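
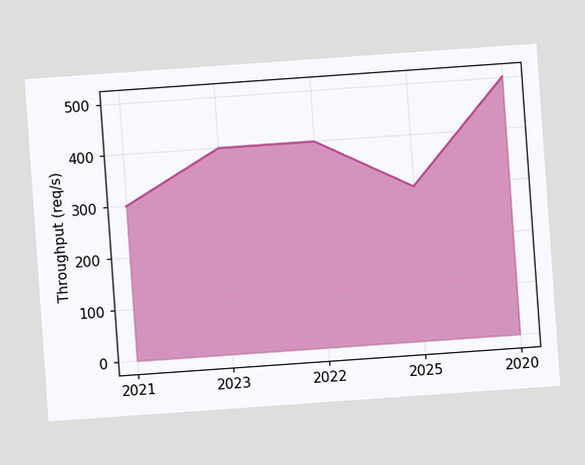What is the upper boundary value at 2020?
500req/s

The chart is tilted about 4° counter-clockwise. At 2020 the upper boundary is at 500req/s.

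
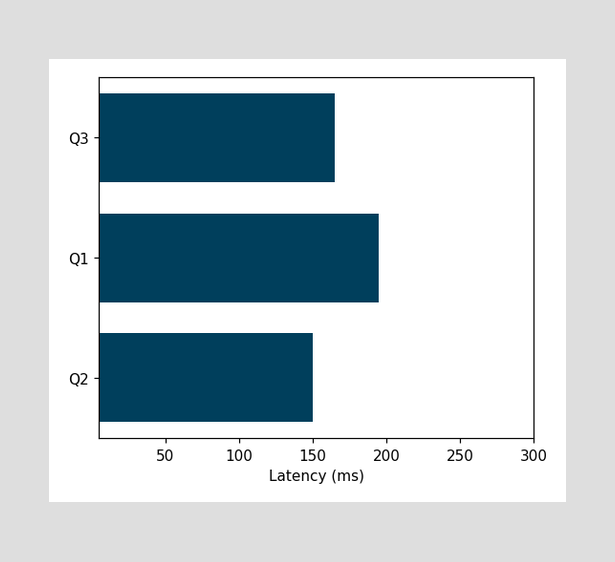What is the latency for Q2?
Reading along the chart's x-axis, the Q2 bar reaches 150ms.

150ms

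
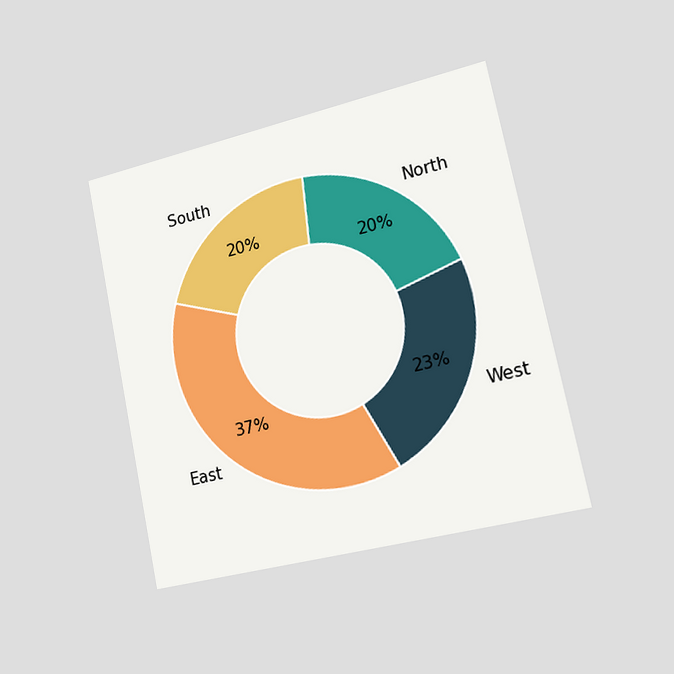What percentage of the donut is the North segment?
The chart is tilted about 12° counter-clockwise and viewed slightly from the right. The North segment takes up 20% of the ring.

20%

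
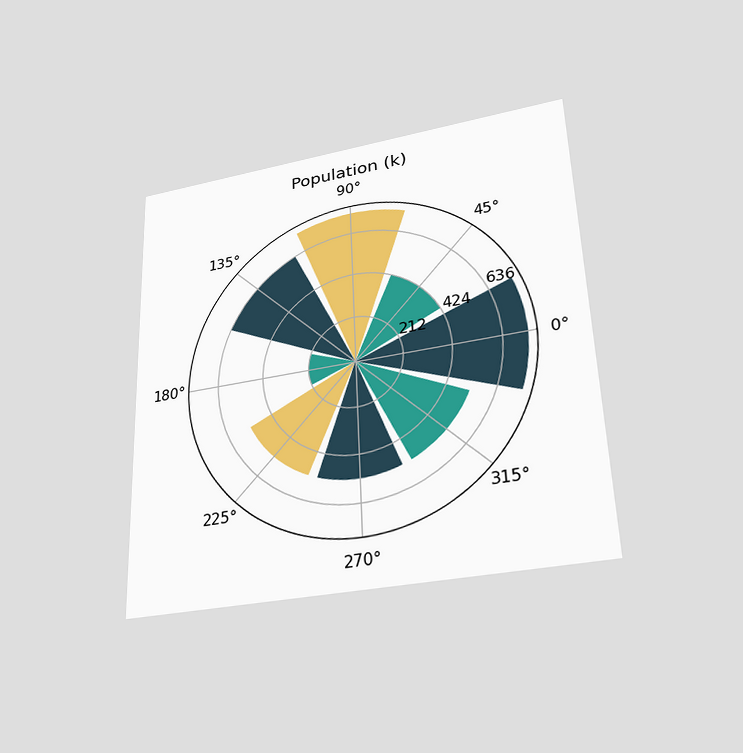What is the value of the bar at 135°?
The chart is viewed slightly from below. The bar at 135° reaches 636k on the radial axis.

636k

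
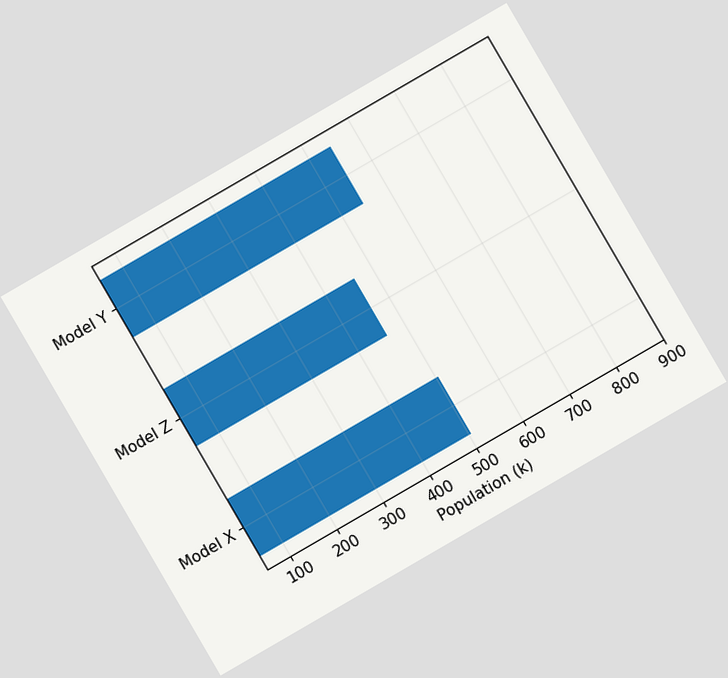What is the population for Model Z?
462k

The chart is tilted about 30° counter-clockwise. Reading along the chart's x-axis, the Model Z bar reaches 462k.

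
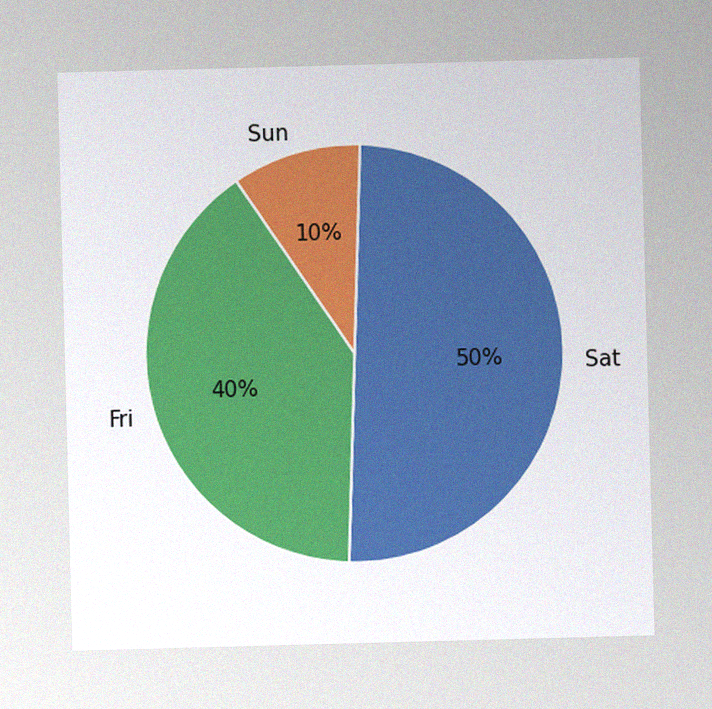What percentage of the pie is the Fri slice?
The image has some photo noise and uneven lighting. The Fri slice takes up 40% of the pie.

40%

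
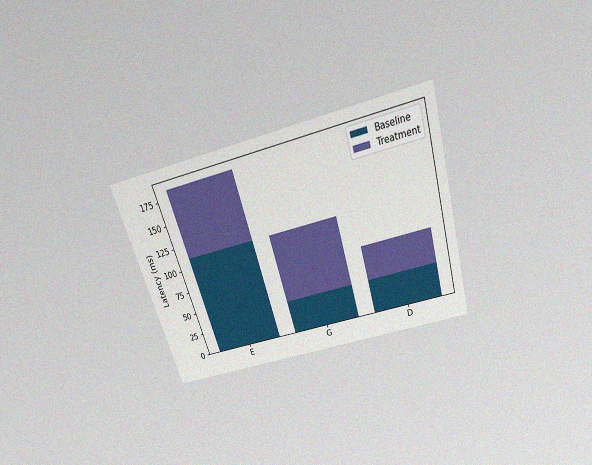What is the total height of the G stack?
111ms

The chart is tilted about 17° counter-clockwise and viewed slightly from above, with some photo noise. The G stack's top reaches 111ms on the y-axis.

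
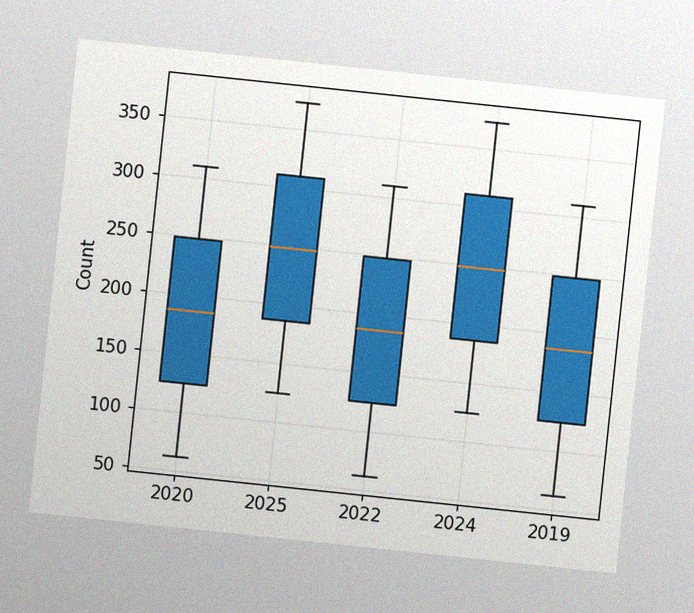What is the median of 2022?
186

The chart is tilted about 6° clockwise, with some photo noise. The median line in the 2022 box sits at 186.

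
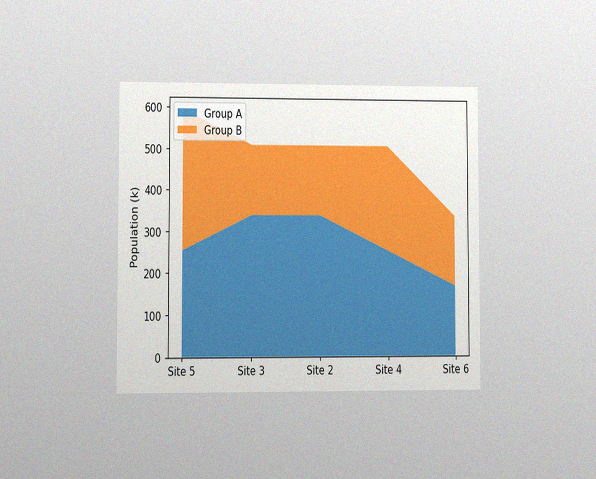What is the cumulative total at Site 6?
The chart is viewed at a slight angle, with some photo noise. The stacked total at Site 6 reaches 340k.

340k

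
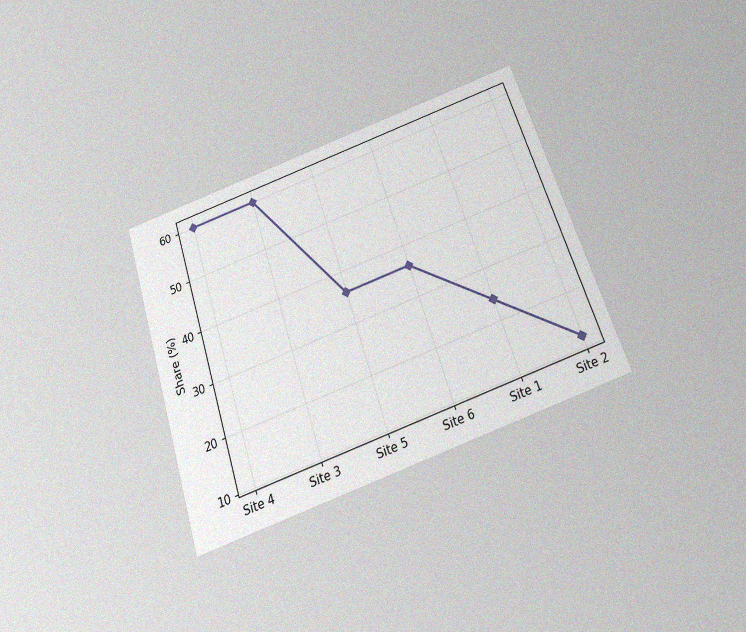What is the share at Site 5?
The chart is tilted about 18° counter-clockwise and viewed slightly from below, with some photo noise. At Site 5, the line is at 36%.

36%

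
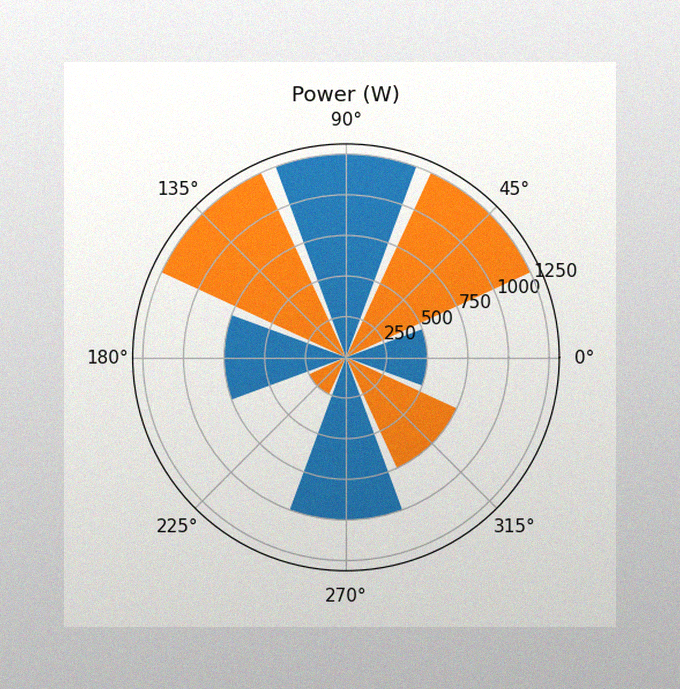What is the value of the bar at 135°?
The image has some photo noise and uneven lighting. The bar at 135° reaches 1250W on the radial axis.

1250W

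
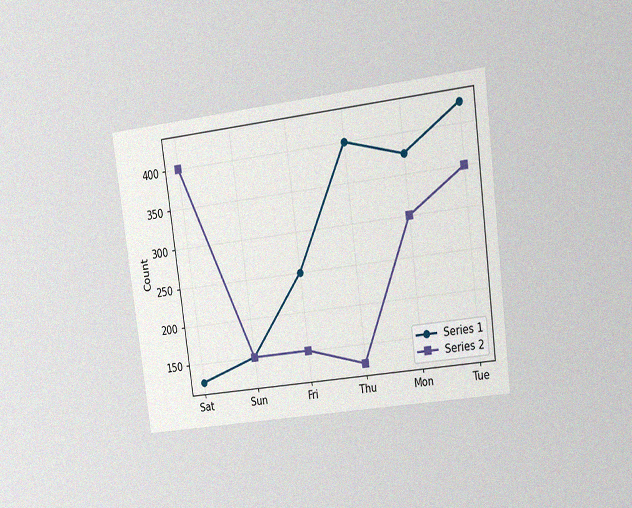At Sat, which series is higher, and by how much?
The chart is tilted about 7° counter-clockwise and viewed at a slight angle, with some photo noise. At Sat, Series 2 sits above the other line by 275.

Series 2, by 275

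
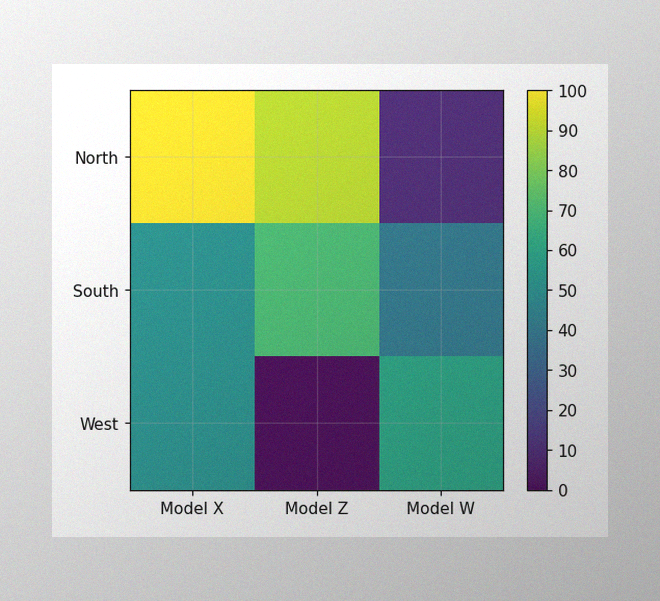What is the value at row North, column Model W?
10

The image has some photo noise and uneven lighting. Matching cell (North, Model W) against the colorbar gives 10.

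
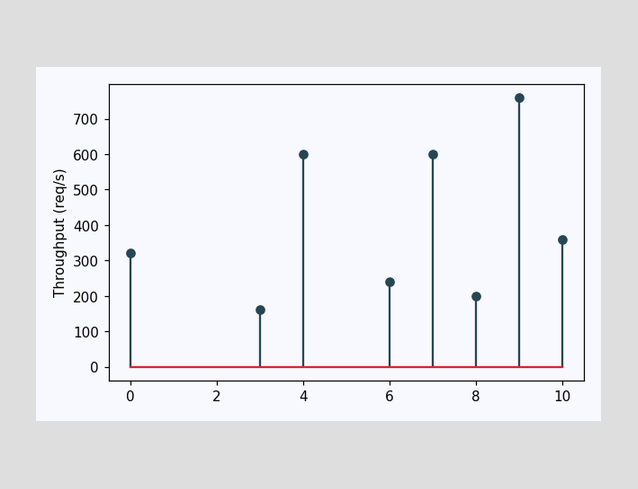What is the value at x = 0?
The stem at x=0 reaches 320req/s.

320req/s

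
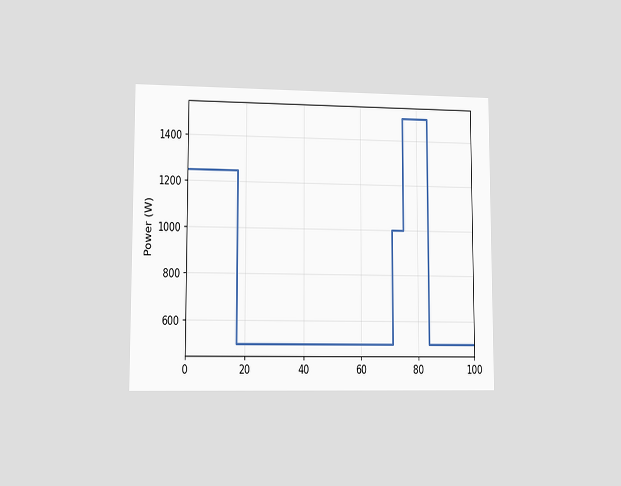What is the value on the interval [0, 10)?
The chart is viewed at a slight angle. On [0, 10) the step sits at 1250W.

1250W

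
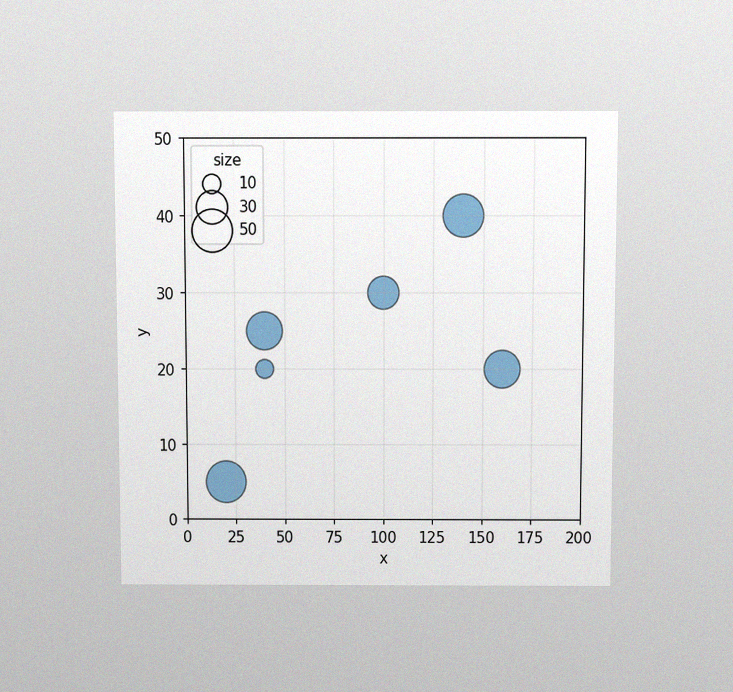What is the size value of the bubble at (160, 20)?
40

The chart is viewed slightly from above, with some photo noise. Matching the bubble at (160, 20) against the size legend gives 40.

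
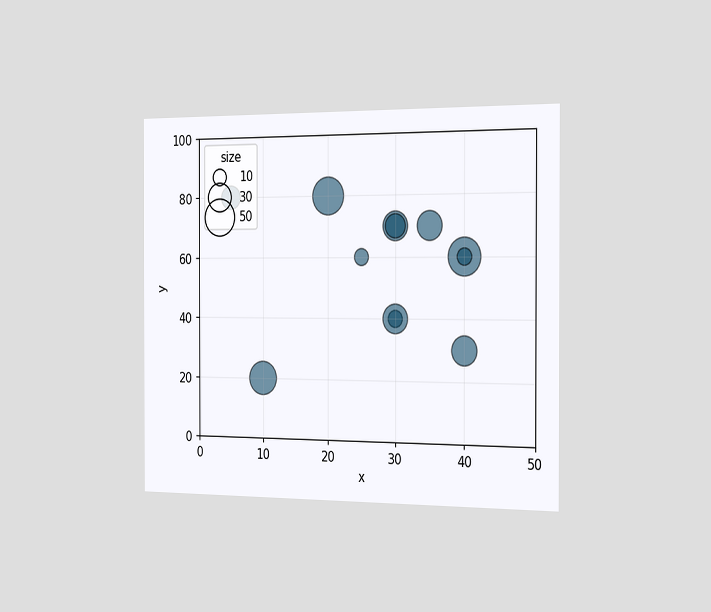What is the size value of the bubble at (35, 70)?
30

The chart is viewed slightly from the right. Matching the bubble at (35, 70) against the size legend gives 30.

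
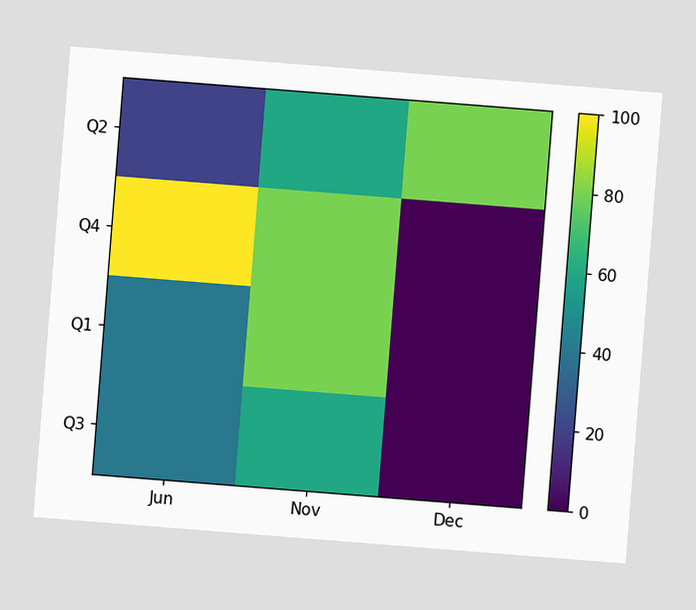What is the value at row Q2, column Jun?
20

The chart is tilted about 4° clockwise. Matching cell (Q2, Jun) against the colorbar gives 20.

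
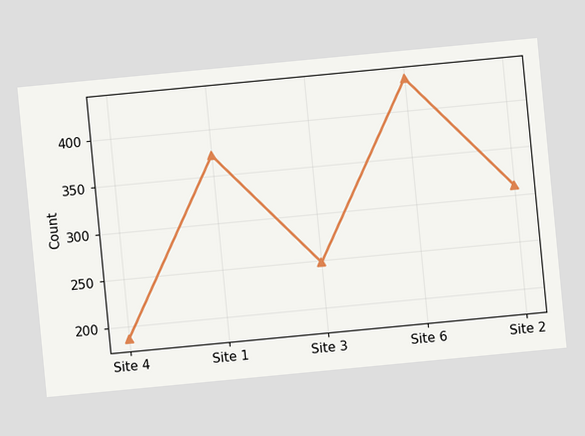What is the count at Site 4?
186

The chart is tilted about 5° counter-clockwise. At Site 4, the line is at 186.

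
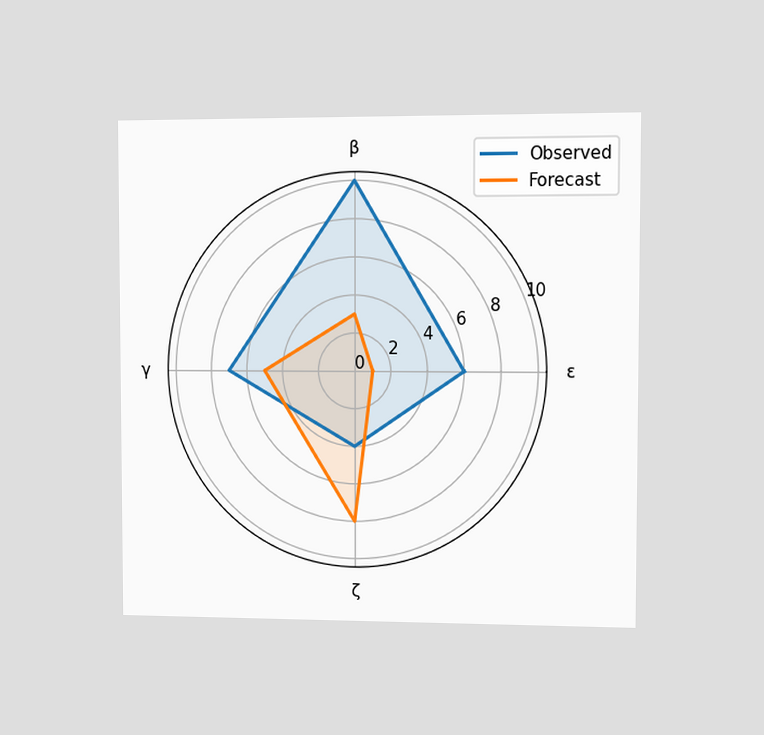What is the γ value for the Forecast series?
5

The chart is viewed at a slight angle. On the γ axis, Forecast reaches 5.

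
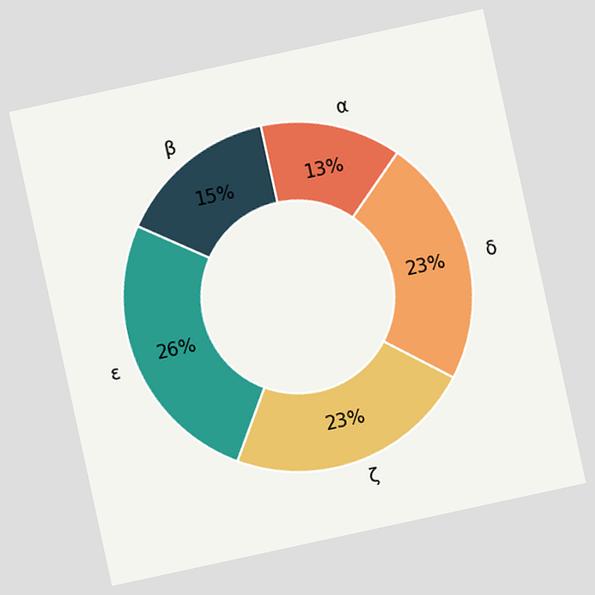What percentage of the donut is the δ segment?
The chart is tilted about 12° counter-clockwise. The δ segment takes up 23% of the ring.

23%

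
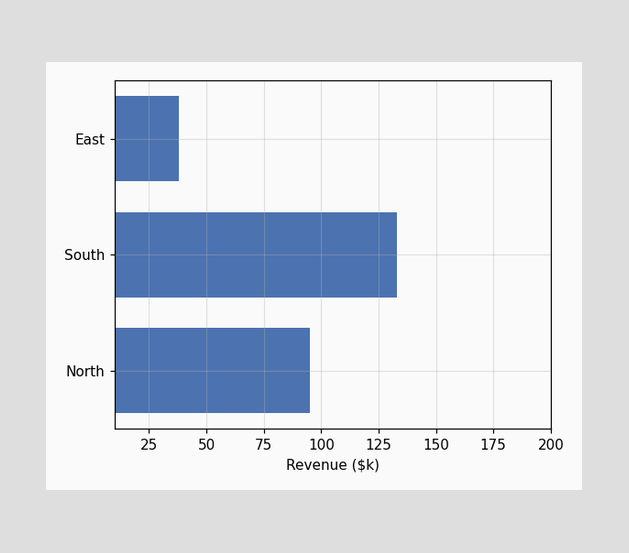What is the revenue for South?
Reading along the chart's x-axis, the South bar reaches $133k.

$133k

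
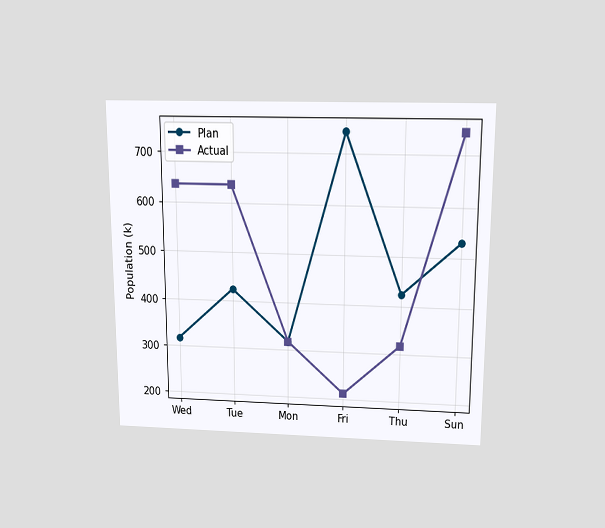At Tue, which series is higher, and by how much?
Actual, by 212k

The chart is viewed slightly from above. At Tue, Actual sits above the other line by 212k.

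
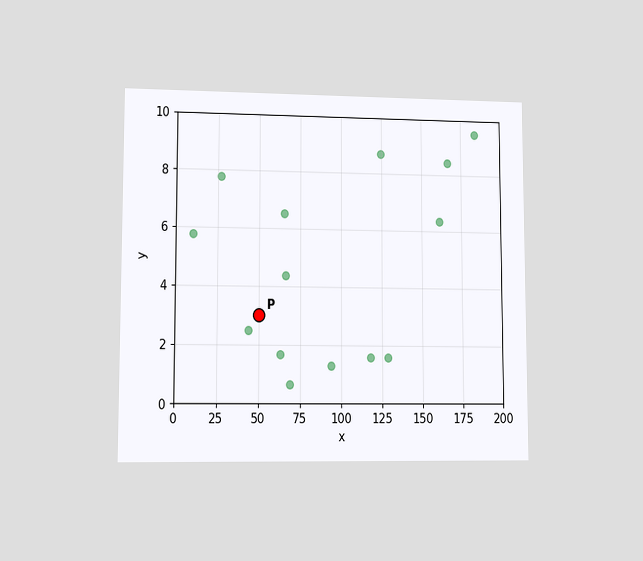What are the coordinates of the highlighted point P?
(50, 3)

The chart is viewed at a slight angle. Following the gridlines from P to each axis, P sits at (50, 3).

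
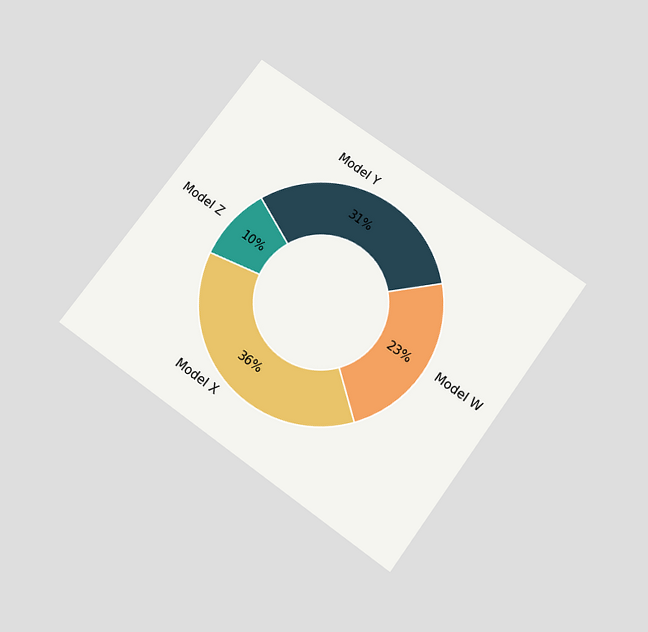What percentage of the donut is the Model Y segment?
The chart is tilted about 36° clockwise and viewed slightly from below. The Model Y segment takes up 31% of the ring.

31%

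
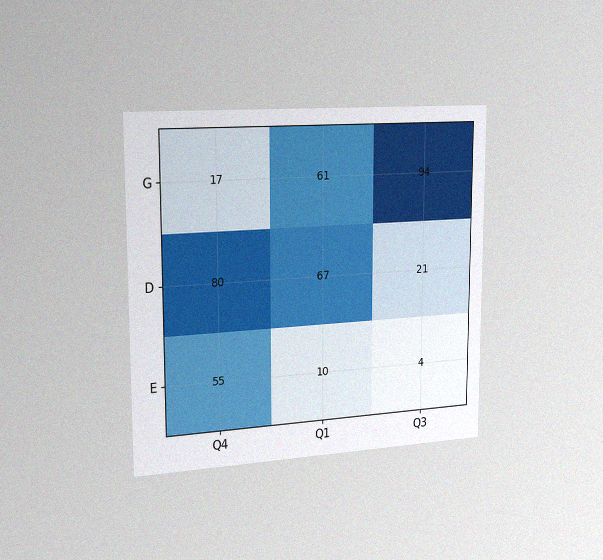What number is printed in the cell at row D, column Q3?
The chart is viewed slightly from the left, with some photo noise. The (D, Q3) cell reads 21.

21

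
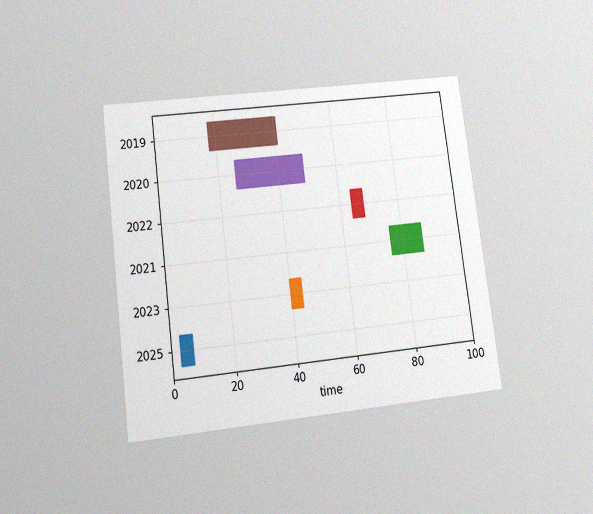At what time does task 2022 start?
The chart is tilted about 7° counter-clockwise and viewed slightly from below, with some photo noise. The 2022 bar begins at t=64.

64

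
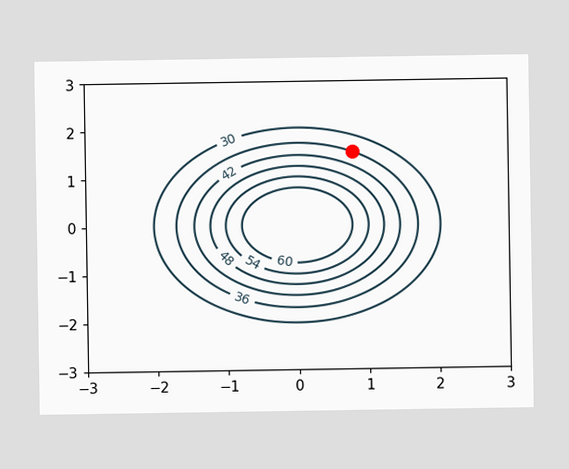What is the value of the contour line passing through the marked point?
36

The marked point sits on the contour labelled 36.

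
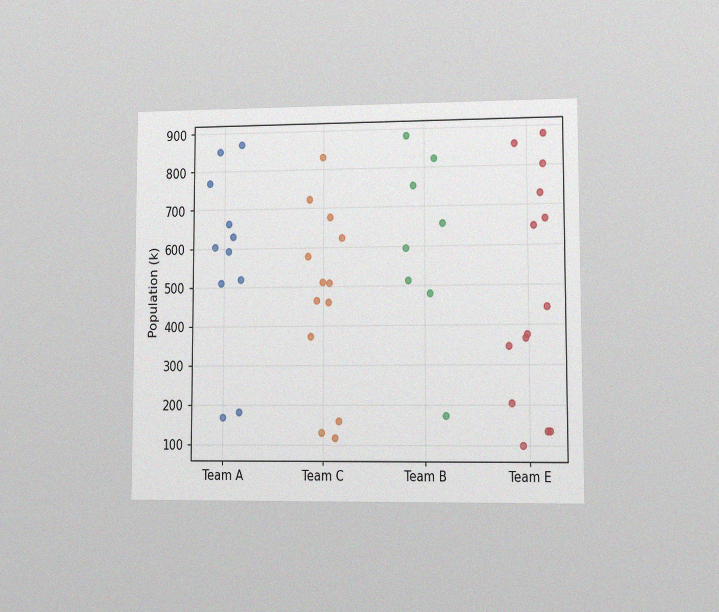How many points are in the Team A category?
The chart is viewed at a slight angle, with some photo noise. Counting the markers in the Team A column gives 11.

11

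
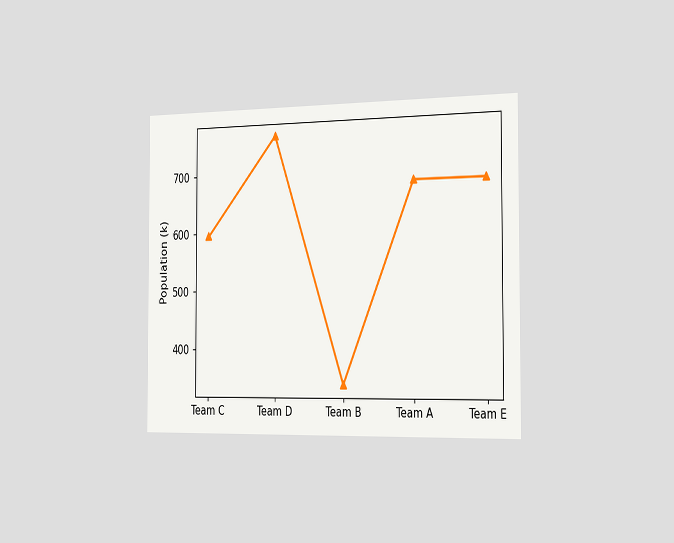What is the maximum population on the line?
765k

The chart is viewed slightly from the right. The highest point is at Team D, and reading across to the y-axis gives 765k.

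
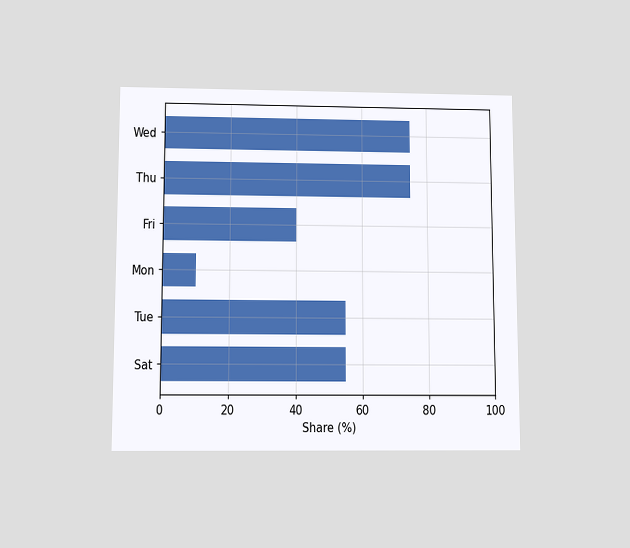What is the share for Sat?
The chart is viewed slightly from below. Reading along the chart's x-axis, the Sat bar reaches 55%.

55%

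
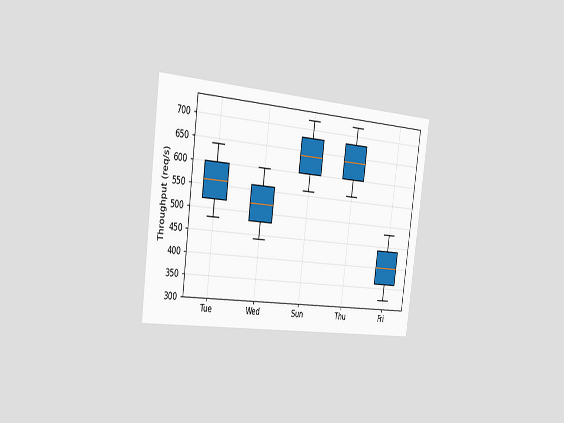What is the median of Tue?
The chart is tilted about 7° clockwise and viewed slightly from the left. The median line in the Tue box sits at 560req/s.

560req/s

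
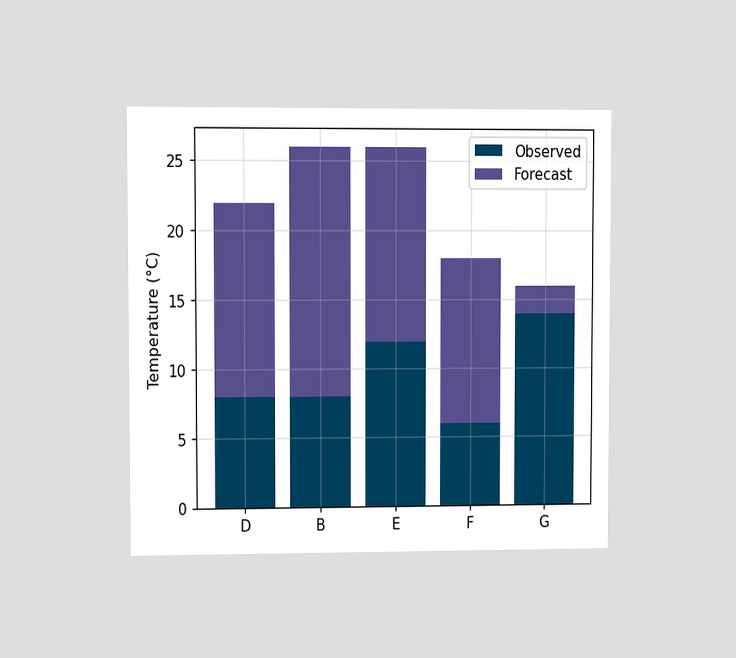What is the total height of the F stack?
The chart is viewed at a slight angle. The F stack's top reaches 18°C on the y-axis.

18°C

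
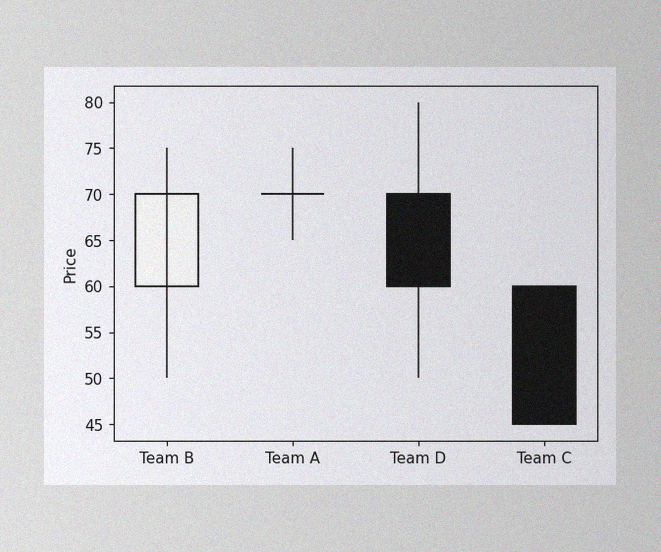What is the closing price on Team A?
The image has some photo noise and uneven lighting. The Team A candle closes at 70.

70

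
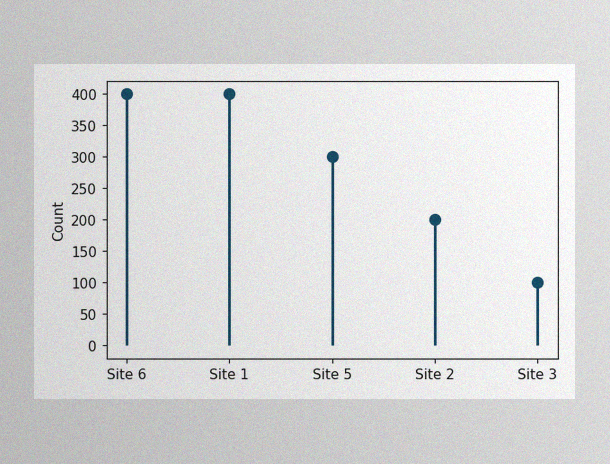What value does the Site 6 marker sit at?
400

The image has some photo noise and uneven lighting. The Site 6 marker sits at 400.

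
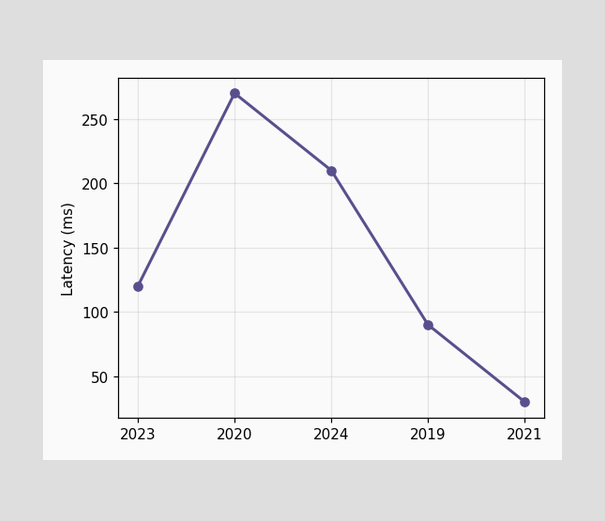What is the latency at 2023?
120ms

At 2023, the line is at 120ms.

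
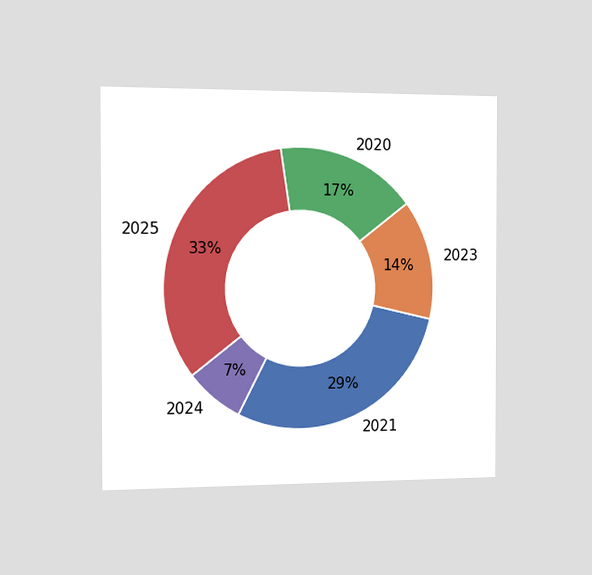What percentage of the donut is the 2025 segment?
33%

The chart is viewed slightly from the left. The 2025 segment takes up 33% of the ring.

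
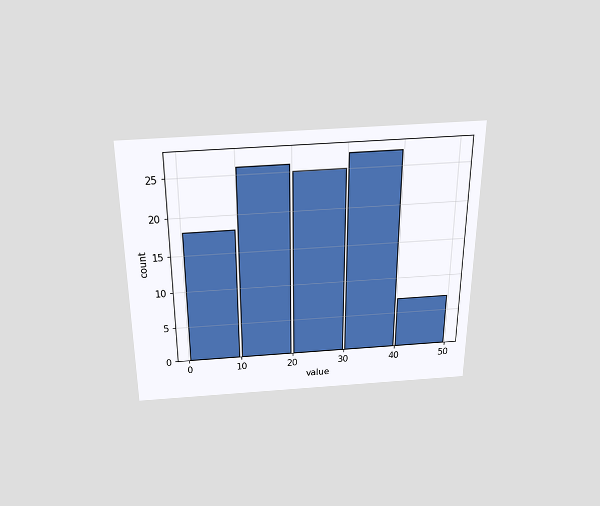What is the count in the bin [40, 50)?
7

The chart is viewed slightly from above. The [40, 50) bin has height 7.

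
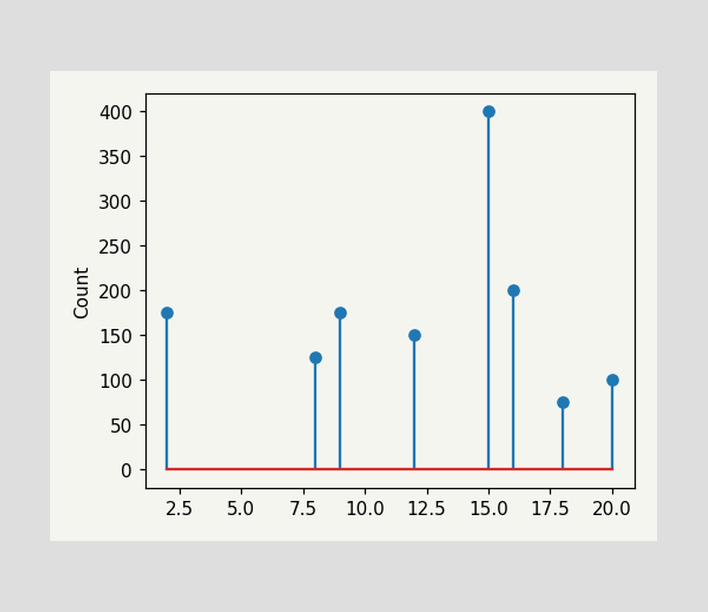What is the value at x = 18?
75

The stem at x=18 reaches 75.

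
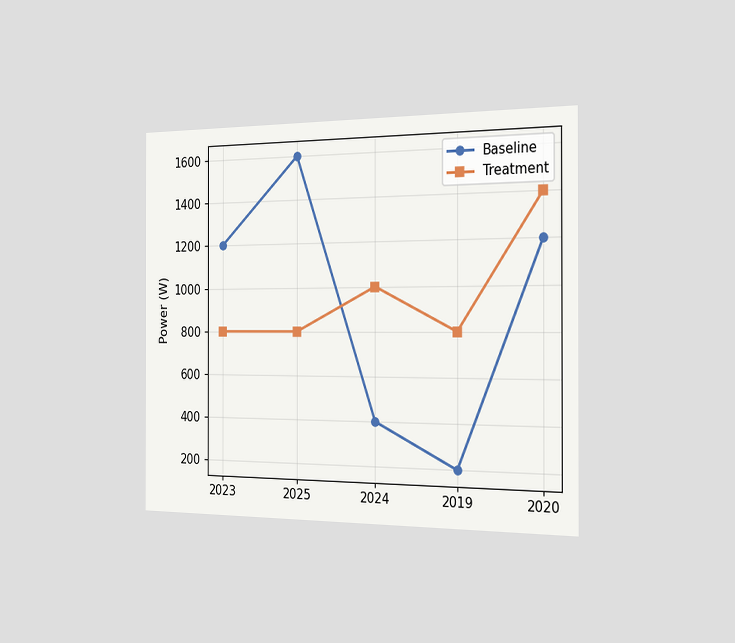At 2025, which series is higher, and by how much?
Baseline, by 800W

The chart is viewed slightly from the right. At 2025, Baseline sits above the other line by 800W.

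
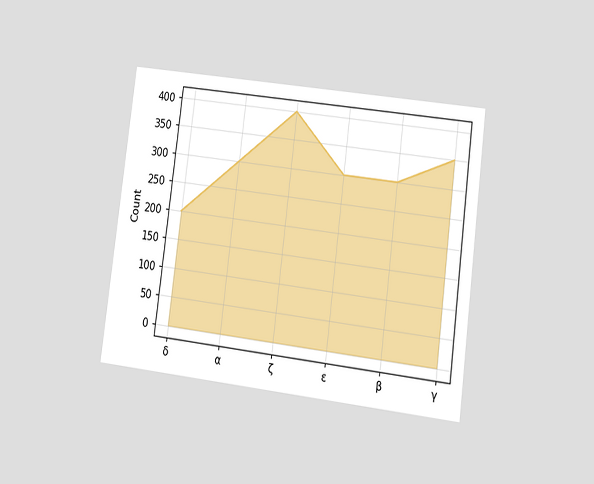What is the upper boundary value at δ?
200

The chart is tilted about 7° clockwise and viewed at a slight angle. At δ the upper boundary is at 200.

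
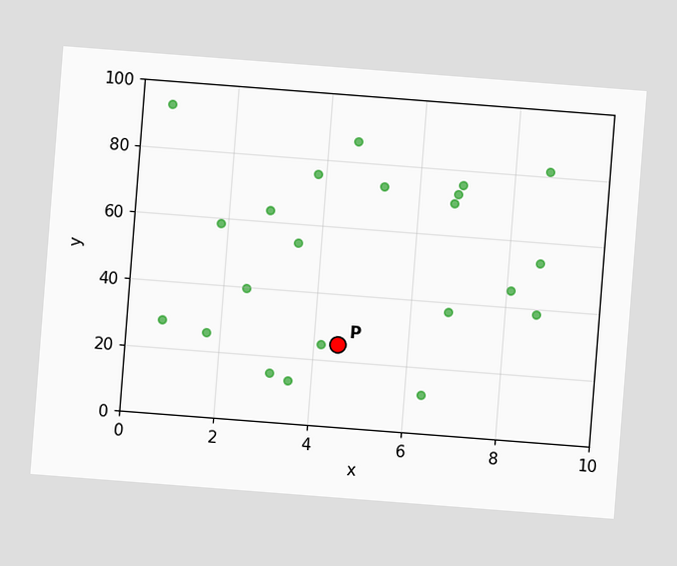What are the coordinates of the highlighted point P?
The chart is tilted about 4° clockwise. Following the gridlines from P to each axis, P sits at (4.5, 25).

(4.5, 25)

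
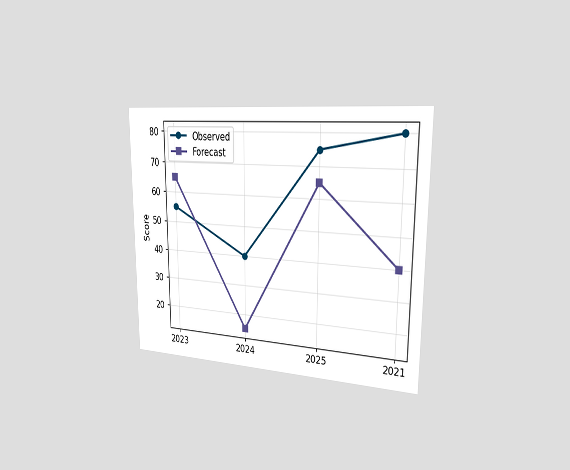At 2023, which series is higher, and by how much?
The chart is viewed slightly from the right. At 2023, Forecast sits above the other line by 10.

Forecast, by 10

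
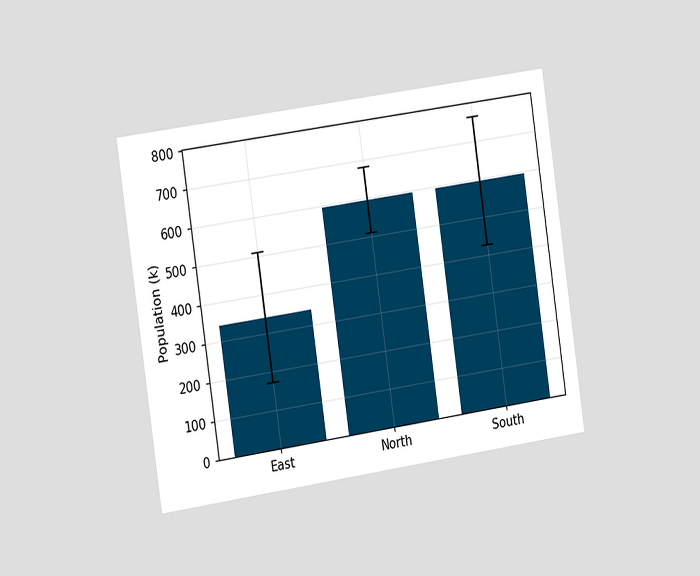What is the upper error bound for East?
The chart is tilted about 8° counter-clockwise and viewed slightly from the left. The East bar's upper whisker reaches 510k.

510k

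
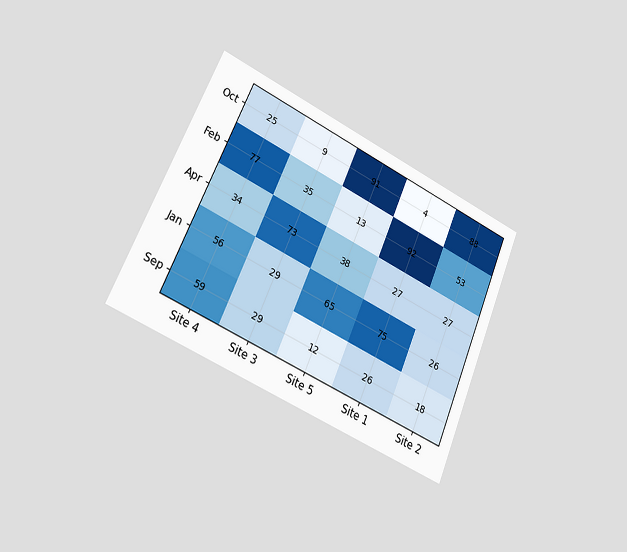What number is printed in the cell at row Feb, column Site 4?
77

The chart is tilted about 24° clockwise and viewed slightly from the left. The (Feb, Site 4) cell reads 77.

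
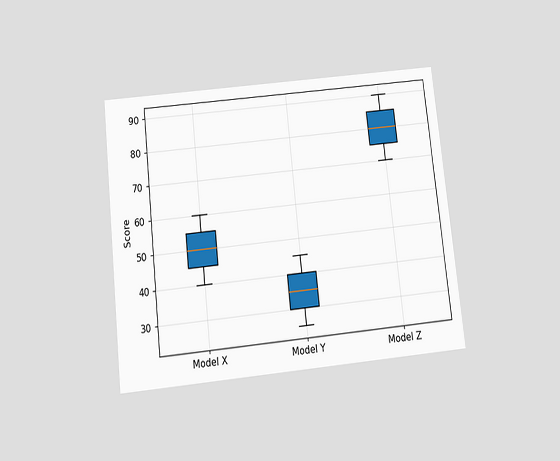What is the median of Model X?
The chart is tilted about 6° counter-clockwise and viewed slightly from below. The median line in the Model X box sits at 50.

50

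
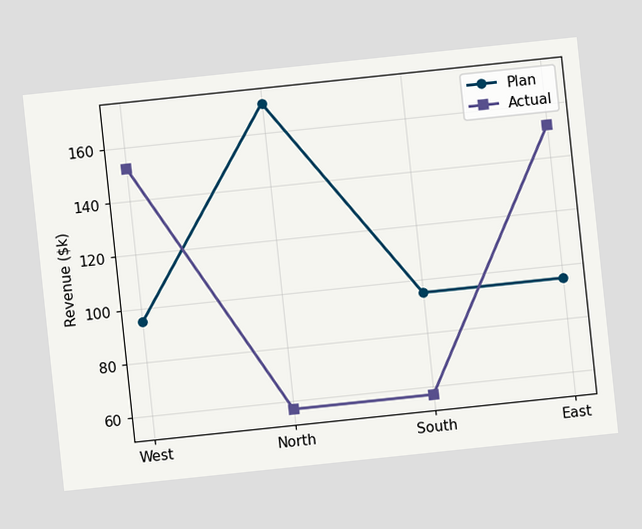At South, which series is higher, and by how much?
The chart is tilted about 6° counter-clockwise. At South, Plan sits above the other line by $38k.

Plan, by $38k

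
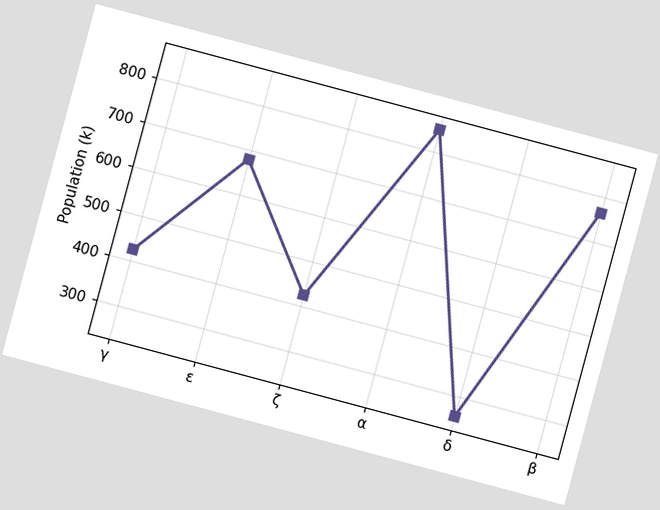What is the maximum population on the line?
850k

The chart is tilted about 15° clockwise. The highest point is at α, and reading across to the y-axis gives 850k.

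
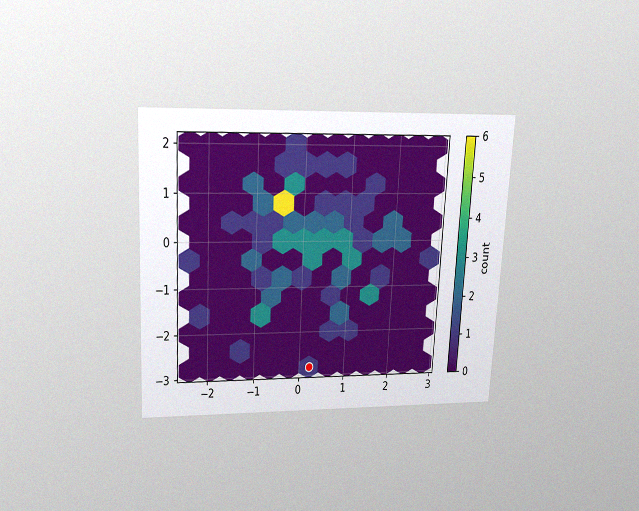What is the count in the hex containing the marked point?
The chart is tilted about 3° clockwise and viewed slightly from above, with some photo noise. The marked hex reads 1 on the colorbar.

1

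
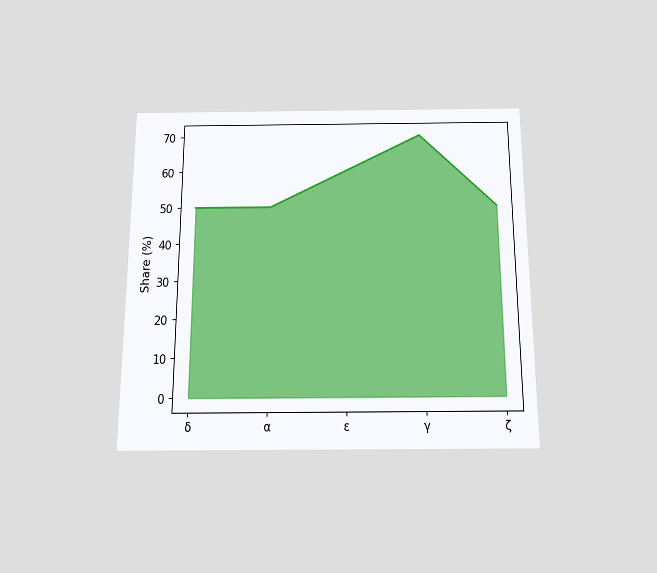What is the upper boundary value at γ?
The chart is viewed slightly from below. At γ the upper boundary is at 70%.

70%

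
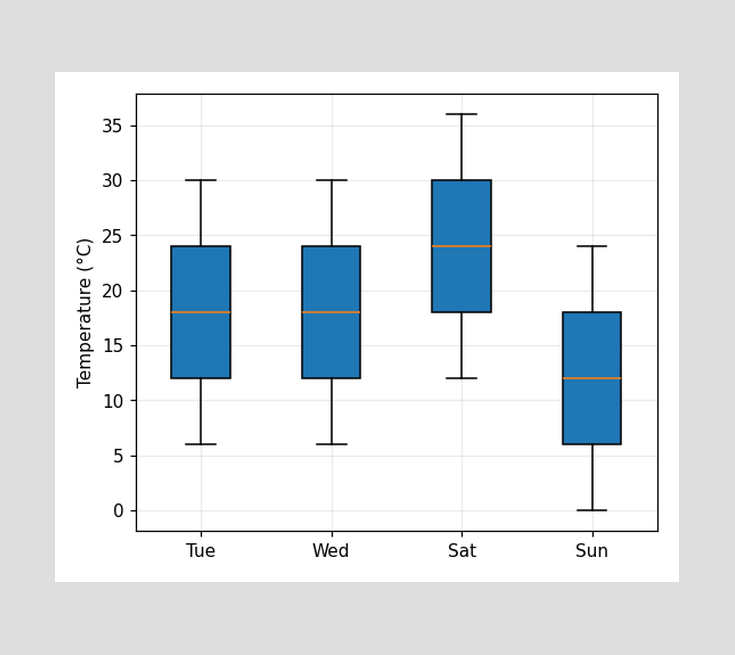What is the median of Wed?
The median line in the Wed box sits at 18°C.

18°C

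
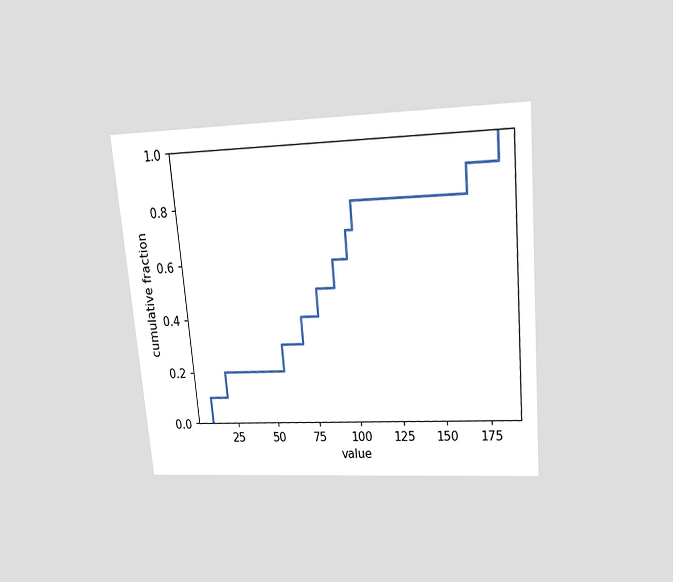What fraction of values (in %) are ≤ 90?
The chart is tilted about 5° counter-clockwise and viewed slightly from above. At x=90 the ECDF step is at 60%.

60%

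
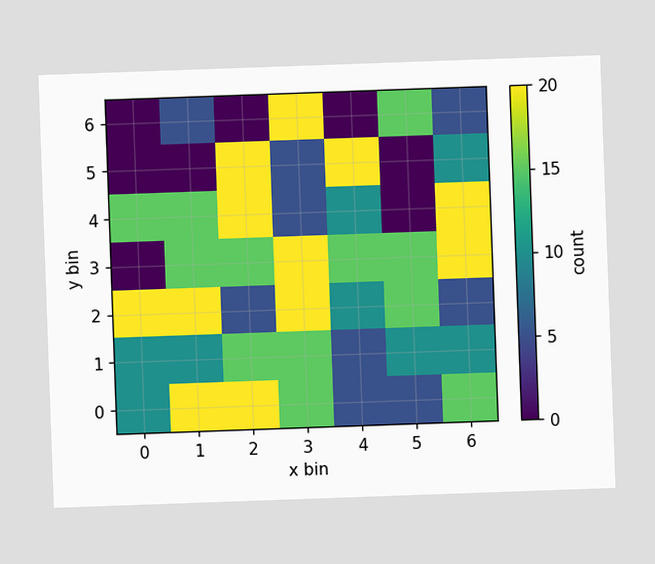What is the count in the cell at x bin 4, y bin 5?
20

The chart is tilted about 2° counter-clockwise. Matching the cell (4, 5) against the colorbar gives 20.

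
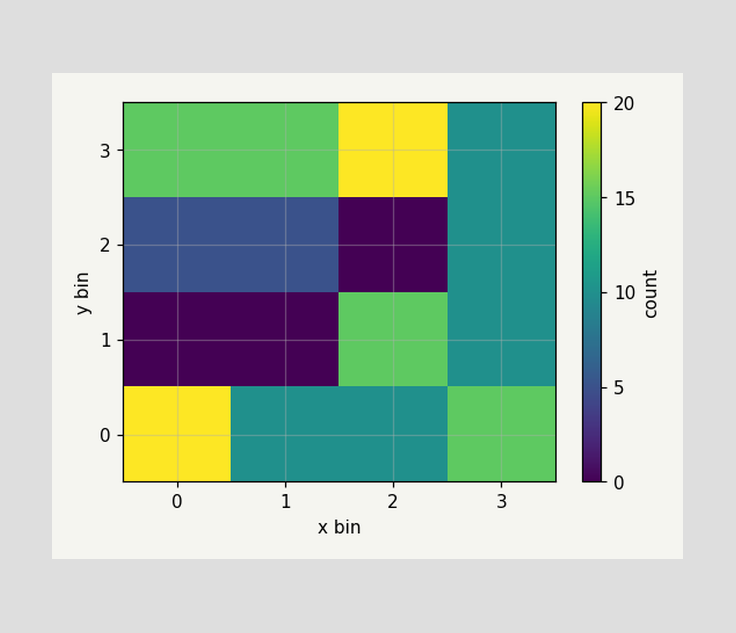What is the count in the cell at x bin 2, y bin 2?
Matching the cell (2, 2) against the colorbar gives 0.

0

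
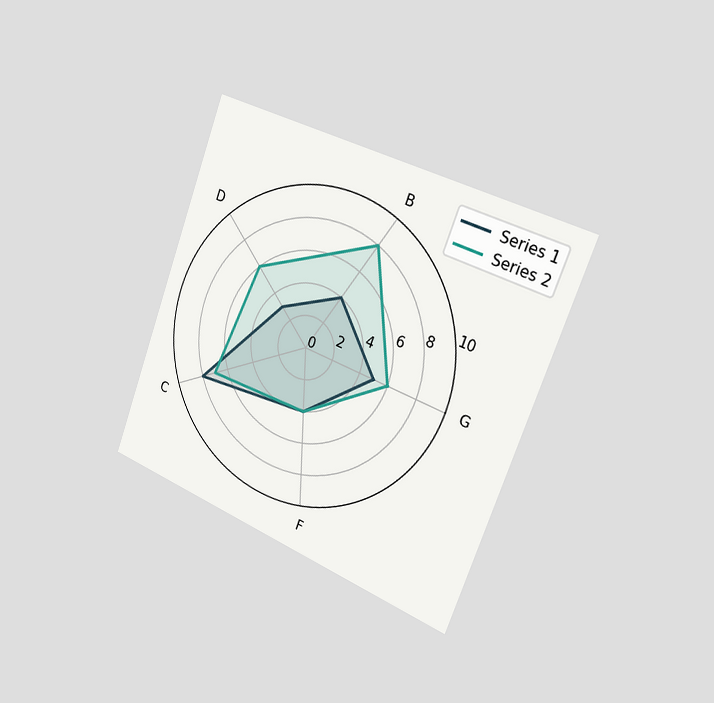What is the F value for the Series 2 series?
The chart is tilted about 20° clockwise and viewed slightly from the right. On the F axis, Series 2 reaches 4.

4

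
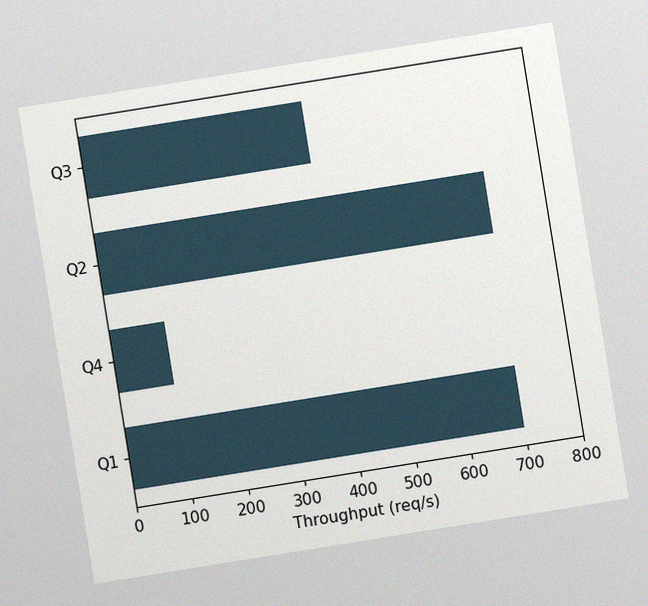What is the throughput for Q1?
The chart is tilted about 9° counter-clockwise, with some photo noise. Reading along the chart's x-axis, the Q1 bar reaches 700req/s.

700req/s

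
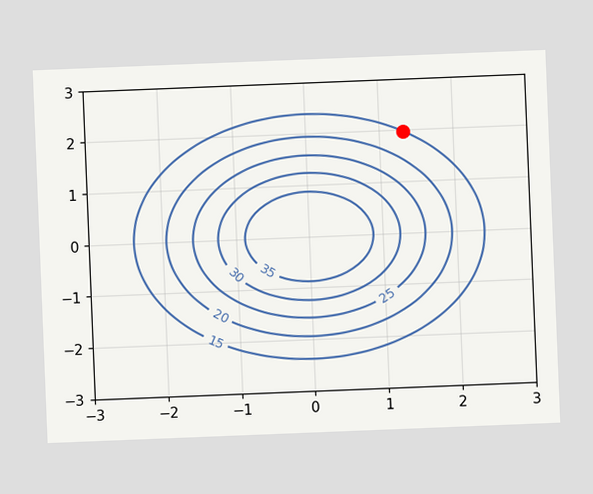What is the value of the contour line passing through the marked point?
15

The chart is tilted about 2° counter-clockwise. The marked point sits on the contour labelled 15.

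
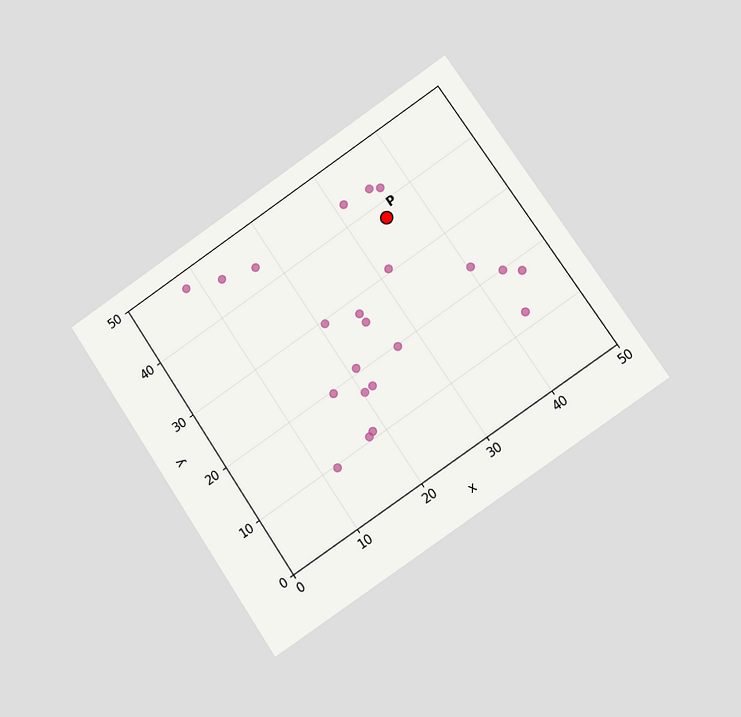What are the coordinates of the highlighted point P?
(35, 37.5)

The chart is tilted about 34° counter-clockwise and viewed at a slight angle. Following the gridlines from P to each axis, P sits at (35, 37.5).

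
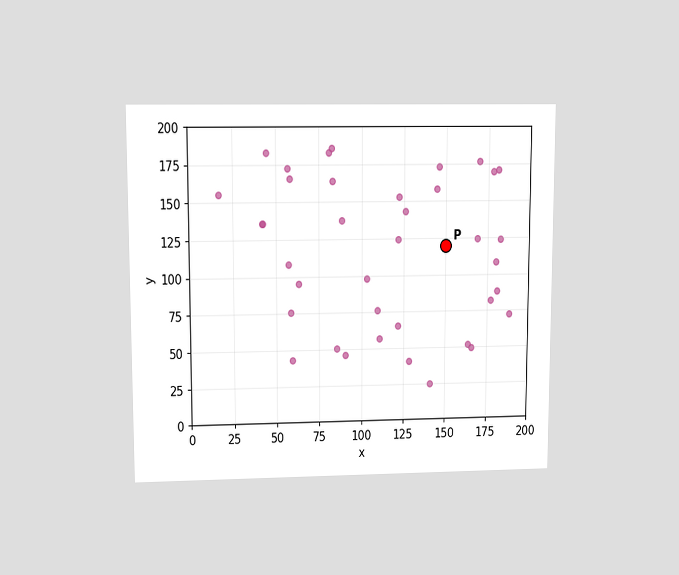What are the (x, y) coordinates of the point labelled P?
The chart is viewed at a slight angle. Following the gridlines from P to each axis, P sits at (150, 120).

(150, 120)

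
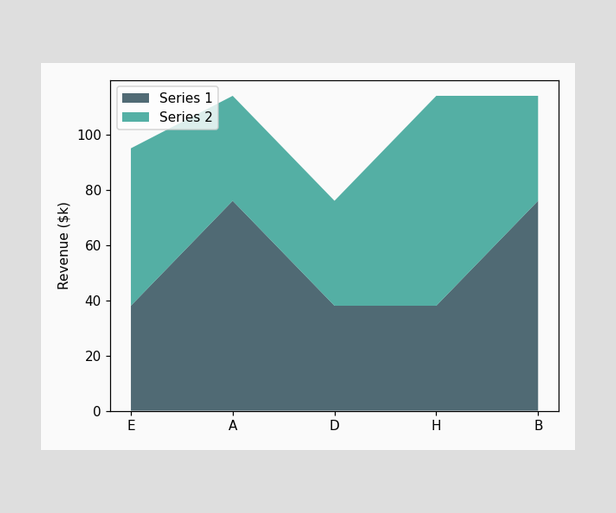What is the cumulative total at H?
$114k

The stacked total at H reaches $114k.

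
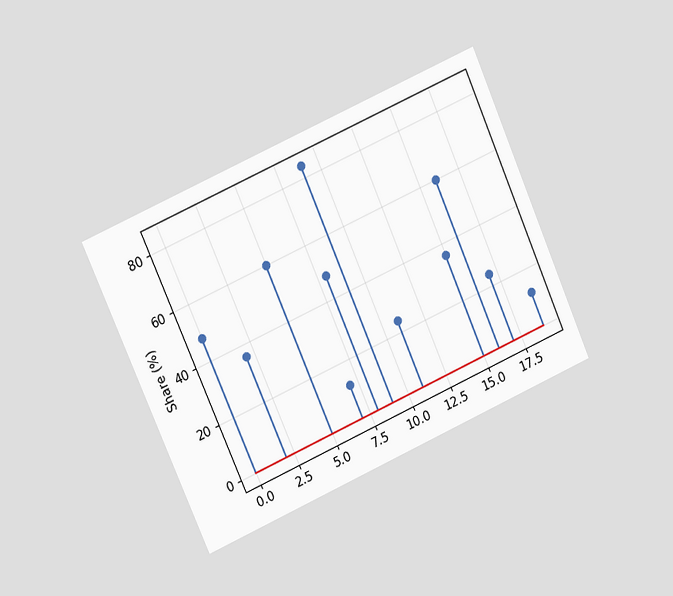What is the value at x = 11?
24%

The chart is tilted about 24° counter-clockwise and viewed at a slight angle. The stem at x=11 reaches 24%.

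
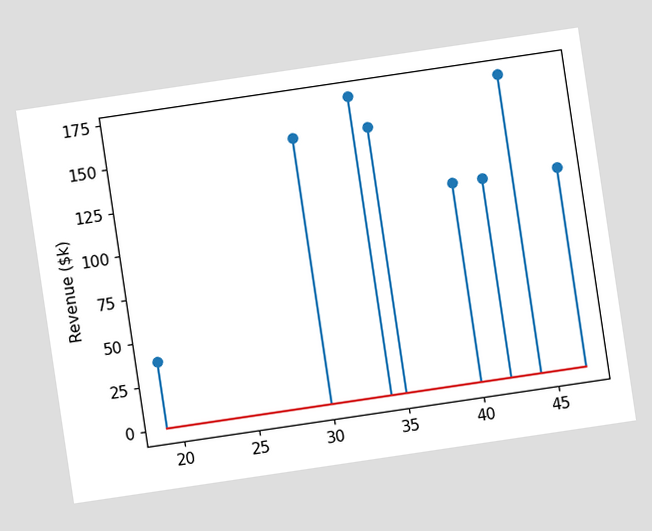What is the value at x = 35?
$152k

The chart is tilted about 8° counter-clockwise. The stem at x=35 reaches $152k.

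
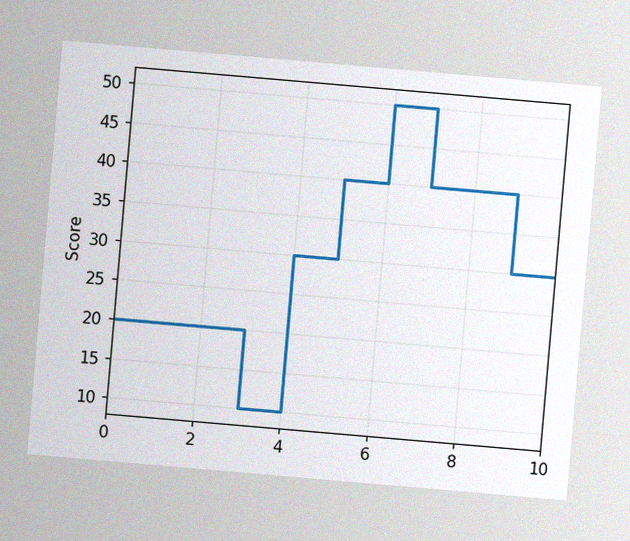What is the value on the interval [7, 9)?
The chart is tilted about 5° clockwise, with some photo noise. On [7, 9) the step sits at 40.

40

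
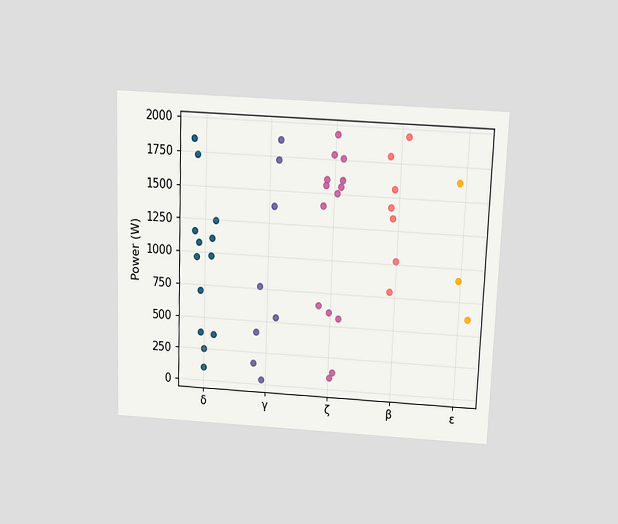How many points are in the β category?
The chart is tilted about 2° clockwise and viewed slightly from above. Counting the markers in the β column gives 7.

7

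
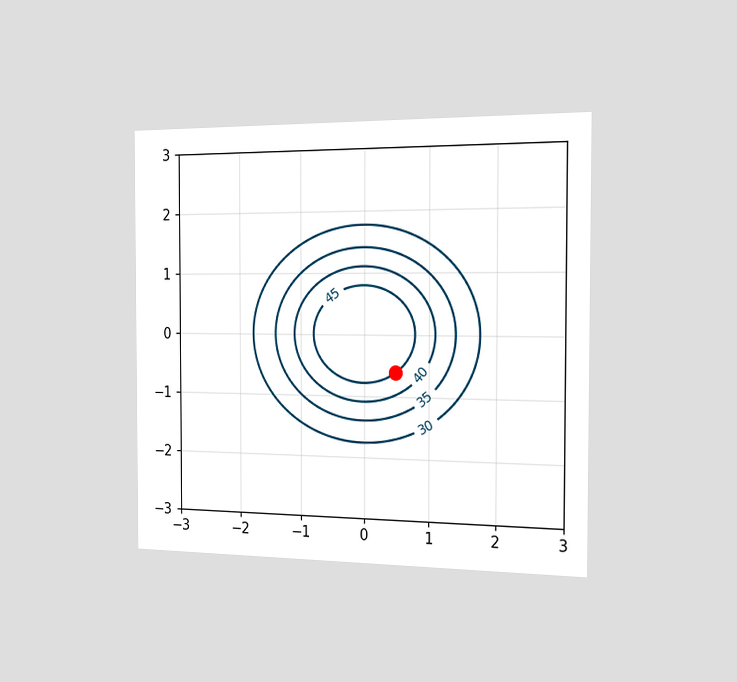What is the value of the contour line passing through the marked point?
45

The chart is viewed slightly from the right. The marked point sits on the contour labelled 45.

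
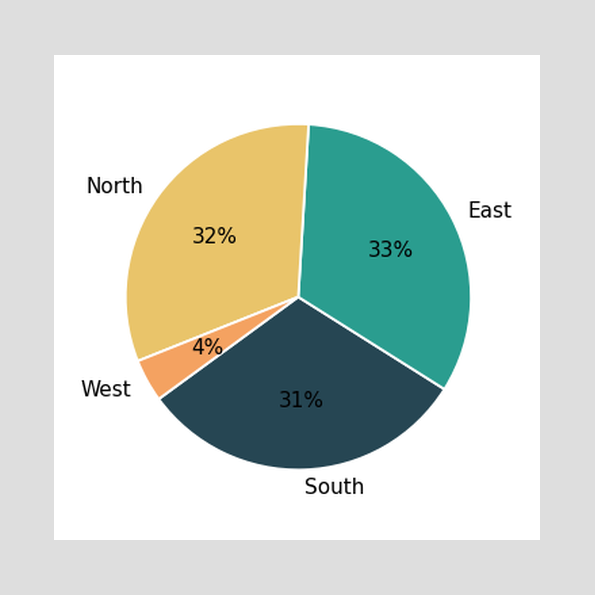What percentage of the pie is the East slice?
The East slice takes up 33% of the pie.

33%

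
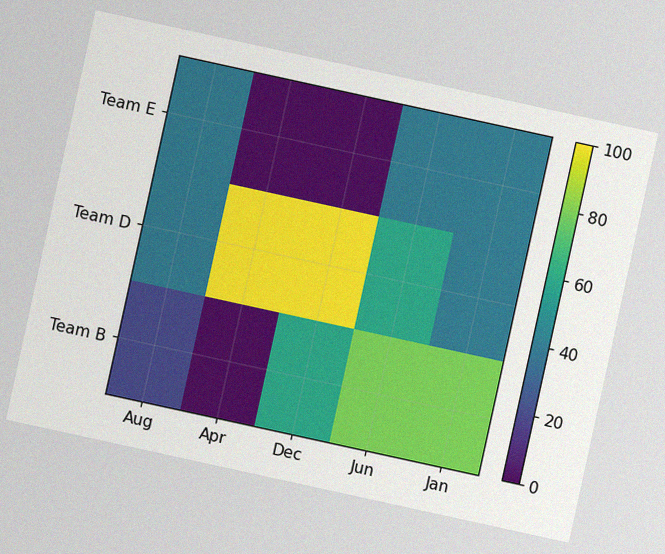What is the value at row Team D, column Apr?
The chart is tilted about 12° clockwise, with some photo noise. Matching cell (Team D, Apr) against the colorbar gives 100.

100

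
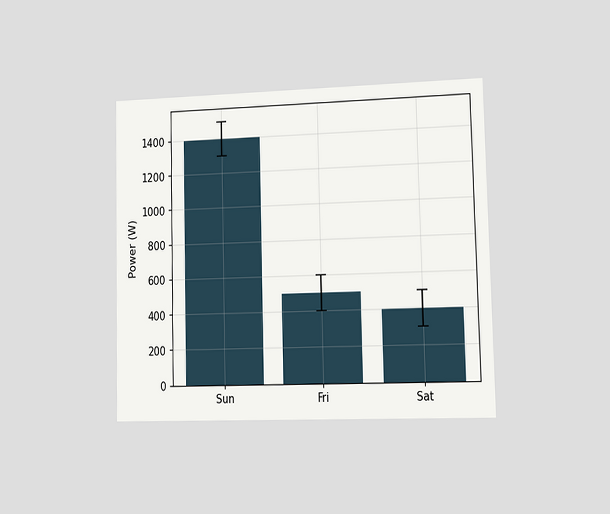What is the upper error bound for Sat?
The chart is viewed at a slight angle. The Sat bar's upper whisker reaches 500W.

500W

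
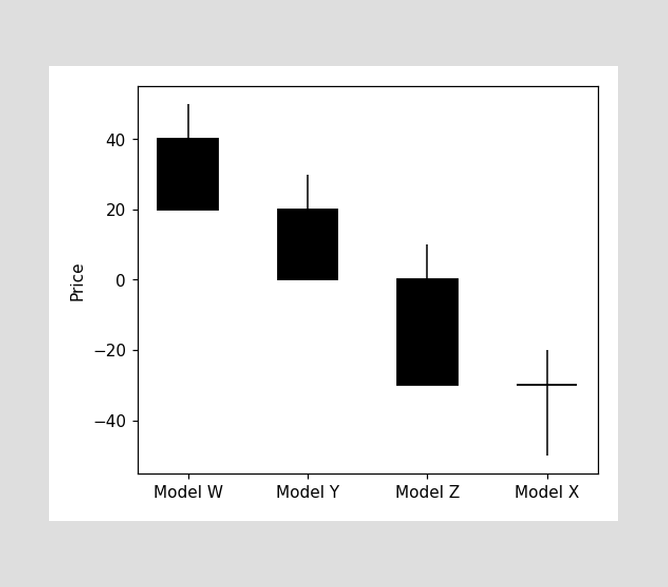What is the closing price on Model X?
The Model X candle closes at -30.

-30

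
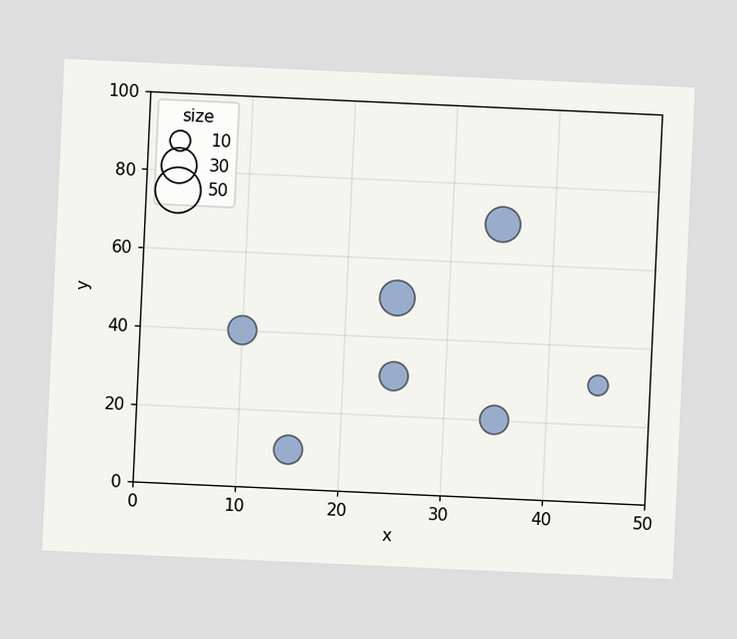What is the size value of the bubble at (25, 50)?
30

The chart is tilted about 3° clockwise. Matching the bubble at (25, 50) against the size legend gives 30.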